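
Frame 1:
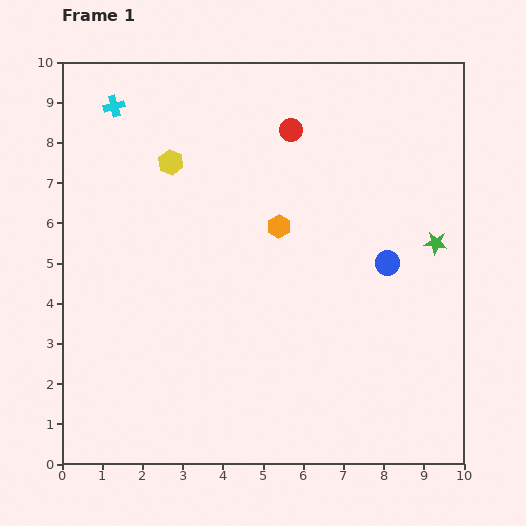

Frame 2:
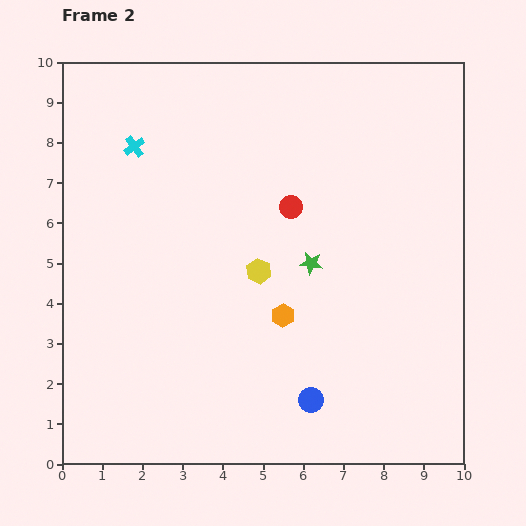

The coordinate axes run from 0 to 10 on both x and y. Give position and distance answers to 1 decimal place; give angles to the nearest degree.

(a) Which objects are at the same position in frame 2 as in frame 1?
none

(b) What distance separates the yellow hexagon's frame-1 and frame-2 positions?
3.5

The yellow hexagon moved from (2.7, 7.5) to (4.9, 4.8), a distance of √(2.2² + 2.7²) ≈ 3.5.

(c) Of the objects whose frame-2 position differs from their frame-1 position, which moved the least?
the cyan cross

(moved 1.1)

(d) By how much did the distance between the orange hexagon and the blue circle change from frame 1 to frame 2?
-0.6

Distance in frame 1: 2.8. Distance in frame 2: 2.2.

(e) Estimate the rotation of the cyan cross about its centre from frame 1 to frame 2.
23° counter-clockwise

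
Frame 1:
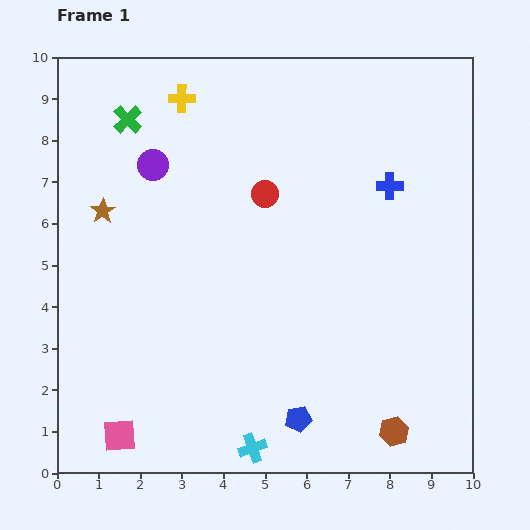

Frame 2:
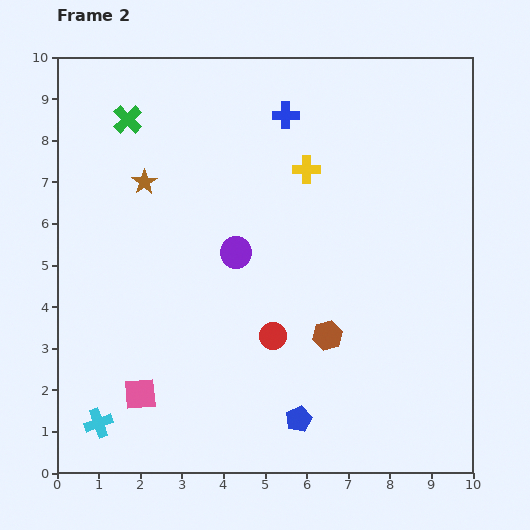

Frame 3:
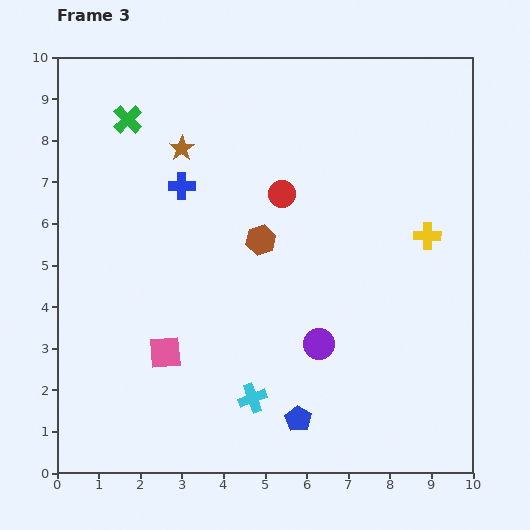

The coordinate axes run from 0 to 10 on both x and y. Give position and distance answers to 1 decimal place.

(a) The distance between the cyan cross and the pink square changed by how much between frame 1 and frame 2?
-2.0

Distance in frame 1: 3.2. Distance in frame 2: 1.2.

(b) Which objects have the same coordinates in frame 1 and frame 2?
the green cross, the blue pentagon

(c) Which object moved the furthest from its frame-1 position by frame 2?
the cyan cross

(moved 3.7; next 3.4)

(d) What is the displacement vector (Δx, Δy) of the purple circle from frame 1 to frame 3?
(4.0, -4.3)

The purple circle was at (2.3, 7.4) in frame 1 and (6.3, 3.1) in frame 3.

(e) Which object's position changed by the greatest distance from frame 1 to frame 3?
the yellow cross

(moved 6.8; next 5.9)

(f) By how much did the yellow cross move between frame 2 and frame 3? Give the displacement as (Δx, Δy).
(2.9, -1.6)

The yellow cross was at (6.0, 7.3) in frame 2 and (8.9, 5.7) in frame 3.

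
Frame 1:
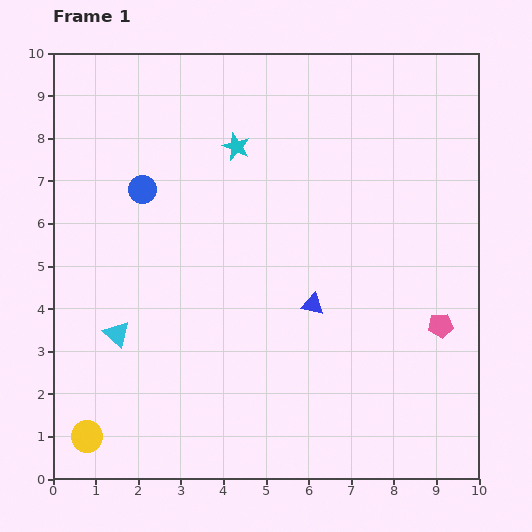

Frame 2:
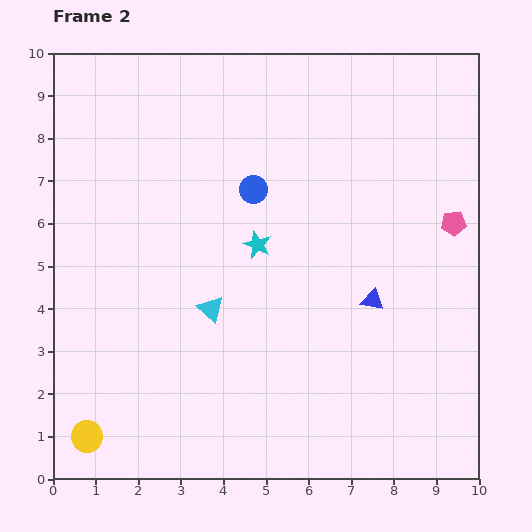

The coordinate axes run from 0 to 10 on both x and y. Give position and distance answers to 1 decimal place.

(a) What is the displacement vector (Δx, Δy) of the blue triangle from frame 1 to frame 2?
(1.4, 0.1)

The blue triangle was at (6.1, 4.1) in frame 1 and (7.5, 4.2) in frame 2.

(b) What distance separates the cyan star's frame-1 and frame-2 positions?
2.4

The cyan star moved from (4.3, 7.8) to (4.8, 5.5), a distance of √(0.5² + 2.3²) ≈ 2.4.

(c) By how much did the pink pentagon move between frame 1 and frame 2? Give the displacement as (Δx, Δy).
(0.3, 2.4)

The pink pentagon was at (9.1, 3.6) in frame 1 and (9.4, 6.0) in frame 2.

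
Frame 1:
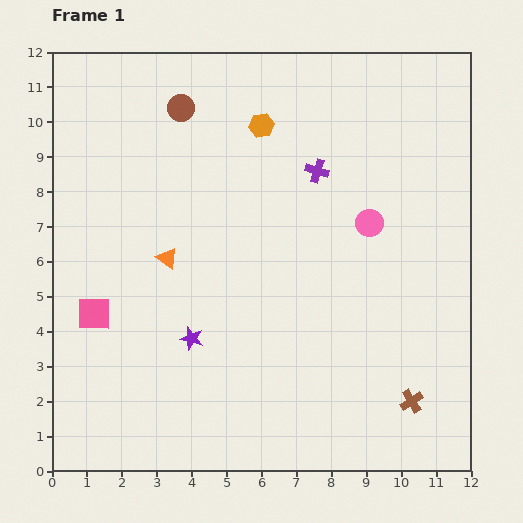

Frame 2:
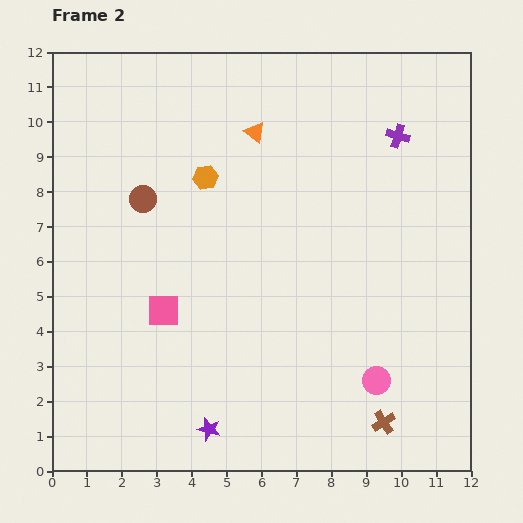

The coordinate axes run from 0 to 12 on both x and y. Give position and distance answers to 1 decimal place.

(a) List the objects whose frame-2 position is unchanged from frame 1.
none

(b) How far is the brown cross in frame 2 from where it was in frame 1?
1.0

The brown cross moved from (10.3, 2.0) to (9.5, 1.4), a distance of √(0.8² + 0.6²) ≈ 1.0.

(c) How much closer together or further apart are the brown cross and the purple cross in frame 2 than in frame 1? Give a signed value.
+1.1

Distance in frame 1: 7.1. Distance in frame 2: 8.2.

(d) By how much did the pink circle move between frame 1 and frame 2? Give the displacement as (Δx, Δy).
(0.2, -4.5)

The pink circle was at (9.1, 7.1) in frame 1 and (9.3, 2.6) in frame 2.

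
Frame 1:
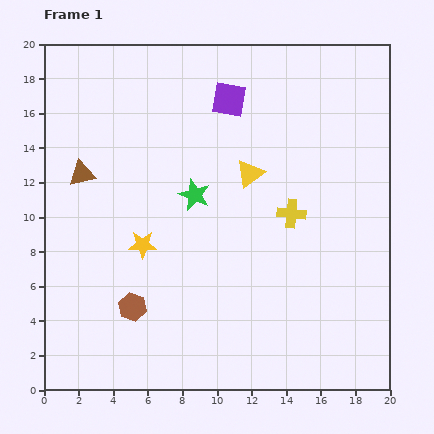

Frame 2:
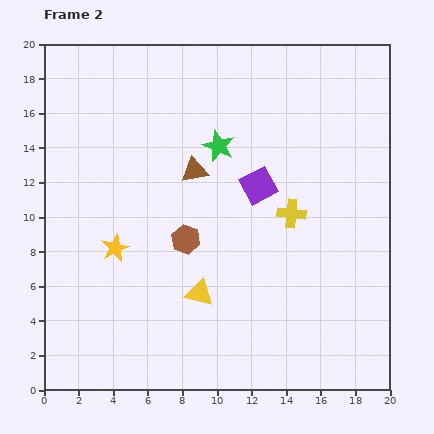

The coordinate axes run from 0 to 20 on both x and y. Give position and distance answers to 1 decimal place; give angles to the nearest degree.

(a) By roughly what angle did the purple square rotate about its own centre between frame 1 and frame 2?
38° counter-clockwise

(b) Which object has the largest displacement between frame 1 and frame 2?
the yellow triangle

(moved 7.5; next 6.5)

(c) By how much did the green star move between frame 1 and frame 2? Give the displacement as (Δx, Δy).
(1.4, 2.8)

The green star was at (8.7, 11.3) in frame 1 and (10.1, 14.1) in frame 2.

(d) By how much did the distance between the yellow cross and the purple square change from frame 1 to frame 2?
-5.0

Distance in frame 1: 7.5. Distance in frame 2: 2.5.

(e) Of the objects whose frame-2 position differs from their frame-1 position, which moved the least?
the yellow star

(moved 1.6)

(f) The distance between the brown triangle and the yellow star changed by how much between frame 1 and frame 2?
+1.0

Distance in frame 1: 5.4. Distance in frame 2: 6.4.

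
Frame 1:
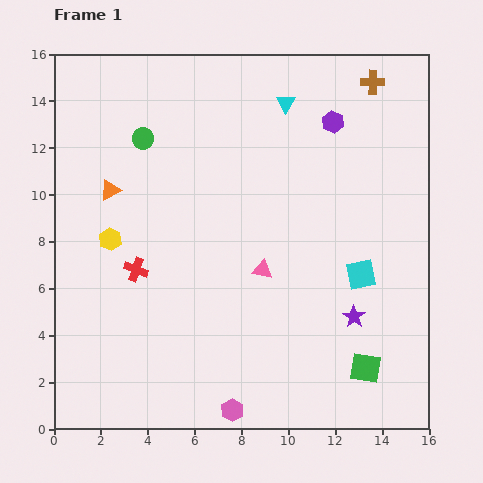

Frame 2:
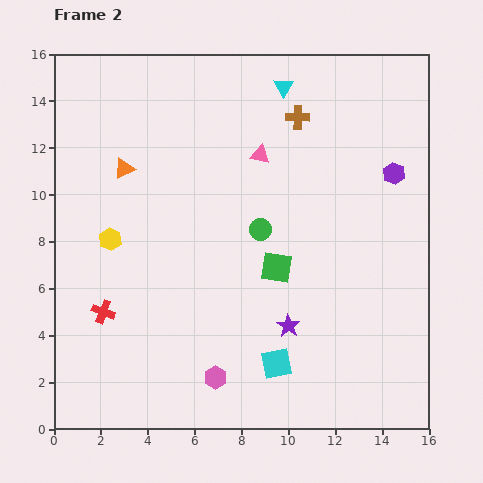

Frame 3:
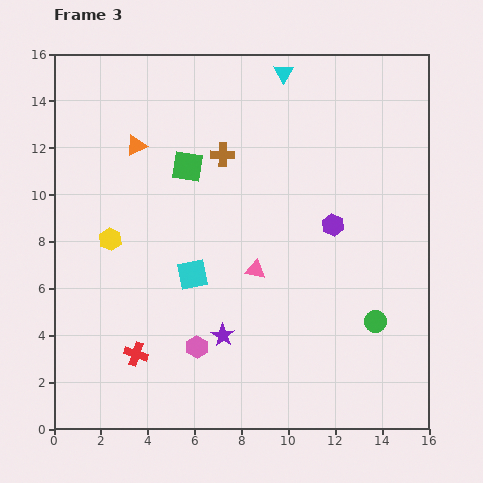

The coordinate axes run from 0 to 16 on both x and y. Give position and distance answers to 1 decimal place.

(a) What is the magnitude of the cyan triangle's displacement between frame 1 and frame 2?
0.7

The cyan triangle moved from (9.9, 13.9) to (9.8, 14.6), a distance of √(0.1² + 0.7²) ≈ 0.7.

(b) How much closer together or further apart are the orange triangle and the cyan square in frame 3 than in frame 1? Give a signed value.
-5.3

Distance in frame 1: 11.3. Distance in frame 3: 6.0.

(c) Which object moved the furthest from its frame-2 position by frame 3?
the green circle

(moved 6.3; next 5.7)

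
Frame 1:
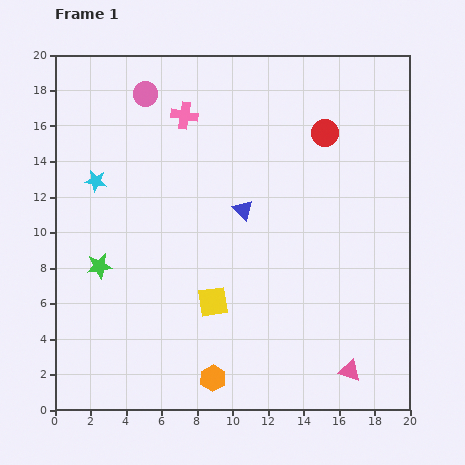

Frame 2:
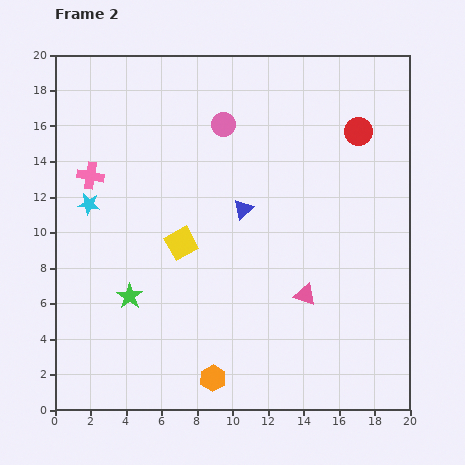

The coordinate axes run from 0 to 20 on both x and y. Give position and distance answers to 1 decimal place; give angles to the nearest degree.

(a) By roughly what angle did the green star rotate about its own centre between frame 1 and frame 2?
28° counter-clockwise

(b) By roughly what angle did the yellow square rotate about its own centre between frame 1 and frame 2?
21° counter-clockwise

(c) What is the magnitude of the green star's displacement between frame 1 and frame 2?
2.4

The green star moved from (2.5, 8.1) to (4.2, 6.4), a distance of √(1.7² + 1.7²) ≈ 2.4.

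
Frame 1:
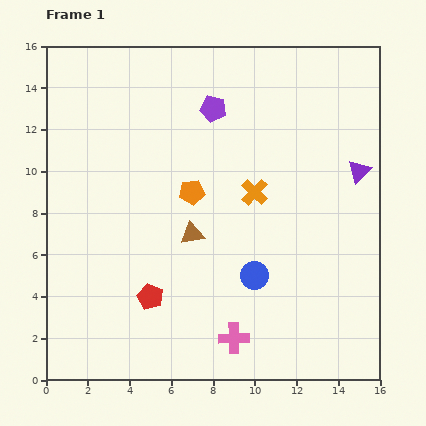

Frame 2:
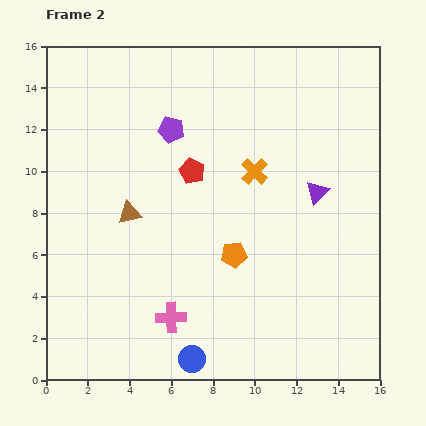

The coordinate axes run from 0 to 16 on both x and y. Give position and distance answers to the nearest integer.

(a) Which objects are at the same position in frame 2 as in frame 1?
none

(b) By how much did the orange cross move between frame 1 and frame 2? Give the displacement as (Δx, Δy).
(0, 1)

The orange cross was at (10, 9) in frame 1 and (10, 10) in frame 2.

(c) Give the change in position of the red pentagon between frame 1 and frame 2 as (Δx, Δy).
(2, 6)

The red pentagon was at (5, 4) in frame 1 and (7, 10) in frame 2.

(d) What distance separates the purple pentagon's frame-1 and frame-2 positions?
2

The purple pentagon moved from (8, 13) to (6, 12), a distance of √(2² + 1²) ≈ 2.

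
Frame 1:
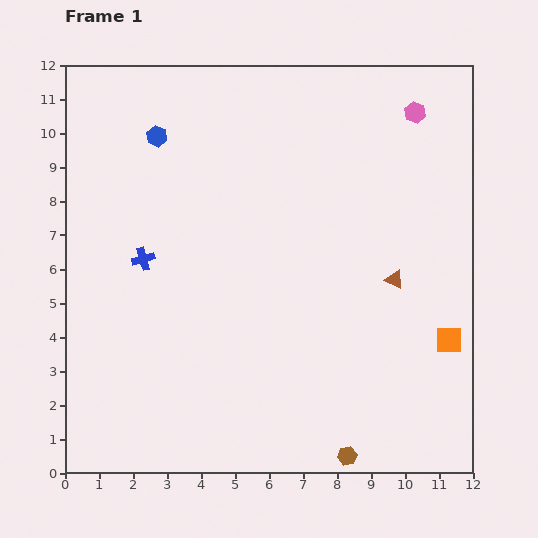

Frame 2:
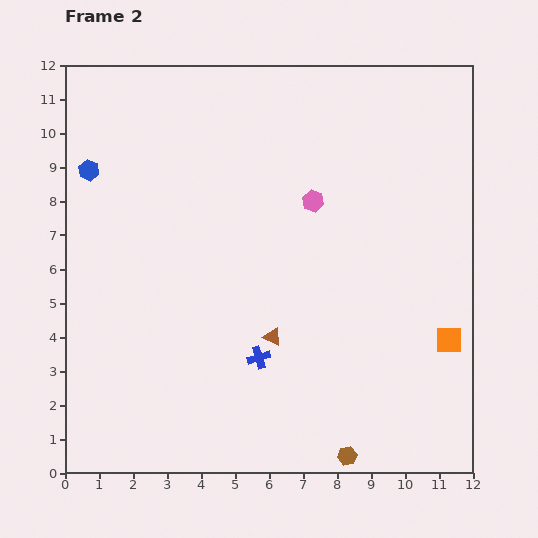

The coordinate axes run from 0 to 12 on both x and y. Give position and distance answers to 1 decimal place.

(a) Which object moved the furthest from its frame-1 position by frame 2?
the blue cross

(moved 4.5; next 4.0)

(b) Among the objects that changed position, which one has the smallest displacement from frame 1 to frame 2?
the blue hexagon

(moved 2.2)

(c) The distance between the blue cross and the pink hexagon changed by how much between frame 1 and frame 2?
-4.2

Distance in frame 1: 9.1. Distance in frame 2: 4.9.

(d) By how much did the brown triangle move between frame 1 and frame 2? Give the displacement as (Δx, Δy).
(-3.6, -1.7)

The brown triangle was at (9.7, 5.7) in frame 1 and (6.1, 4.0) in frame 2.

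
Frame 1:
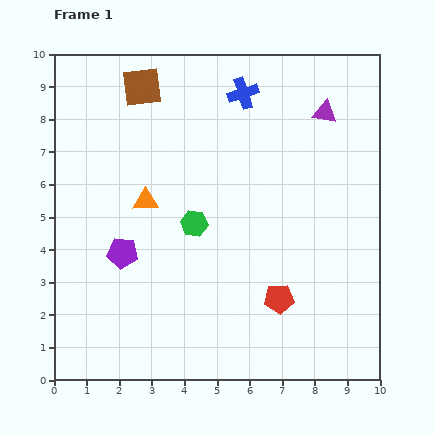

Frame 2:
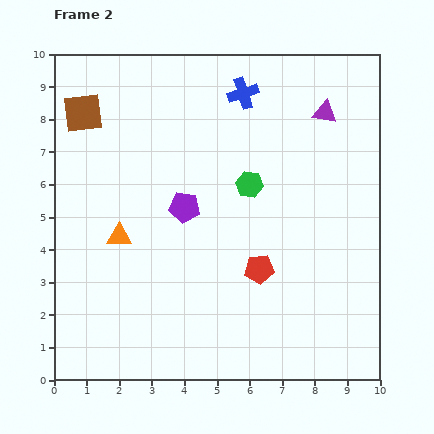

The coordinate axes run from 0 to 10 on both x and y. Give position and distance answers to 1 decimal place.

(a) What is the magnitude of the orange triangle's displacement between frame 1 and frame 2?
1.4

The orange triangle moved from (2.8, 5.5) to (2.0, 4.4), a distance of √(0.8² + 1.1²) ≈ 1.4.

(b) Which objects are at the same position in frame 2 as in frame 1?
the purple triangle, the blue cross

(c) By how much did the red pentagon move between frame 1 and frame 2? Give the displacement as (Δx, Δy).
(-0.6, 0.9)

The red pentagon was at (6.9, 2.5) in frame 1 and (6.3, 3.4) in frame 2.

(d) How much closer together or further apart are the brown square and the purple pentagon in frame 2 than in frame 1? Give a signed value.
-0.9

Distance in frame 1: 5.1. Distance in frame 2: 4.2.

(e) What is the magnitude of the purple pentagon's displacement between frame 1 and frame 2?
2.4

The purple pentagon moved from (2.1, 3.9) to (4.0, 5.3), a distance of √(1.9² + 1.4²) ≈ 2.4.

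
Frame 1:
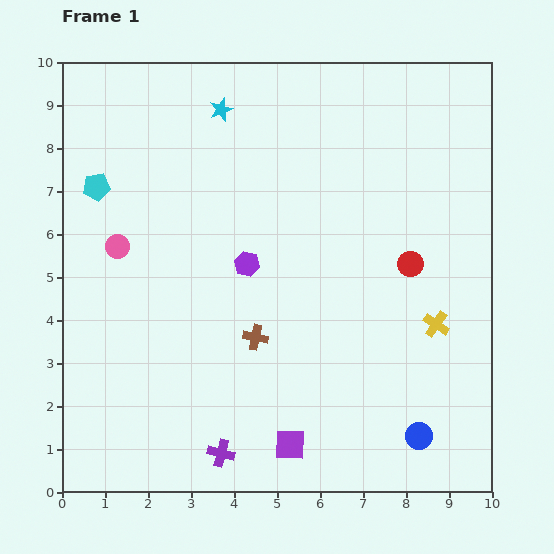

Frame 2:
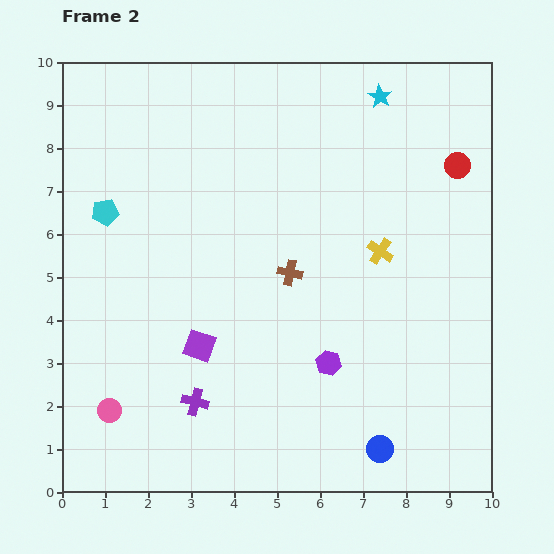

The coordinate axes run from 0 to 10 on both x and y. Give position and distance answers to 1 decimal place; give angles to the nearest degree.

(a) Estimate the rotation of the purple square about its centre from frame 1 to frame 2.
18° clockwise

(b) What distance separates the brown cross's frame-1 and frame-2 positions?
1.7

The brown cross moved from (4.5, 3.6) to (5.3, 5.1), a distance of √(0.8² + 1.5²) ≈ 1.7.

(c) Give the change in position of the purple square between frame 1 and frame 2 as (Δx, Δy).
(-2.1, 2.3)

The purple square was at (5.3, 1.1) in frame 1 and (3.2, 3.4) in frame 2.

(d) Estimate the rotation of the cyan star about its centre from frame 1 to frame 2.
21° counter-clockwise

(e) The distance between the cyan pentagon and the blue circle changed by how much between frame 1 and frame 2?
-1.1

Distance in frame 1: 9.5. Distance in frame 2: 8.4.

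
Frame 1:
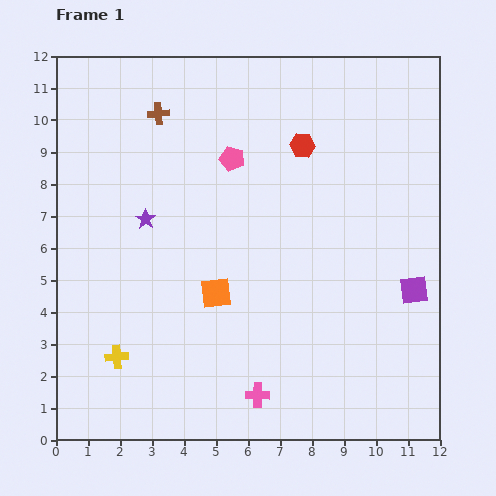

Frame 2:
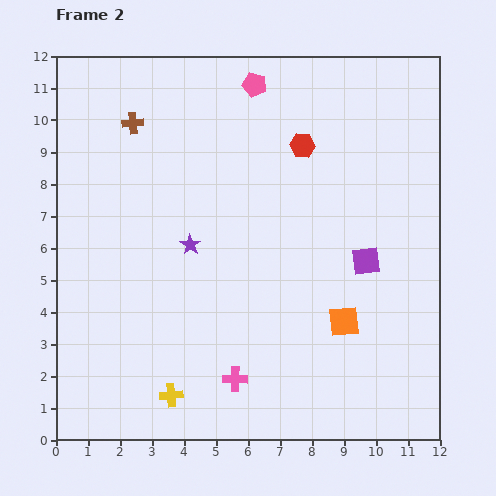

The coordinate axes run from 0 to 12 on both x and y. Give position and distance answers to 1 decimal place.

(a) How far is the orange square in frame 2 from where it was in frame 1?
4.1

The orange square moved from (5.0, 4.6) to (9.0, 3.7), a distance of √(4.0² + 0.9²) ≈ 4.1.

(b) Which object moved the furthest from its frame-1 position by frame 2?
the orange square

(moved 4.1; next 2.4)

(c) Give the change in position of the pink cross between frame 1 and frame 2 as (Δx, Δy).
(-0.7, 0.5)

The pink cross was at (6.3, 1.4) in frame 1 and (5.6, 1.9) in frame 2.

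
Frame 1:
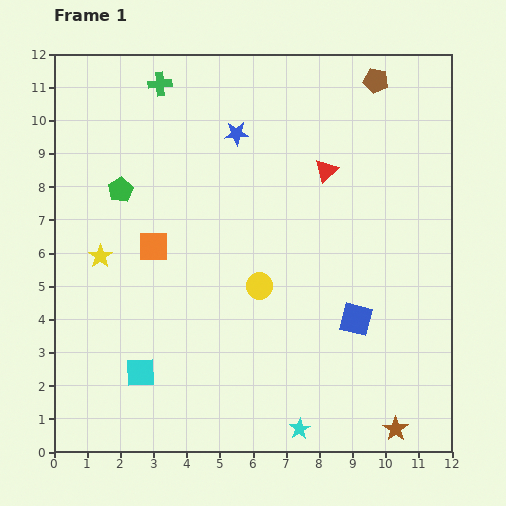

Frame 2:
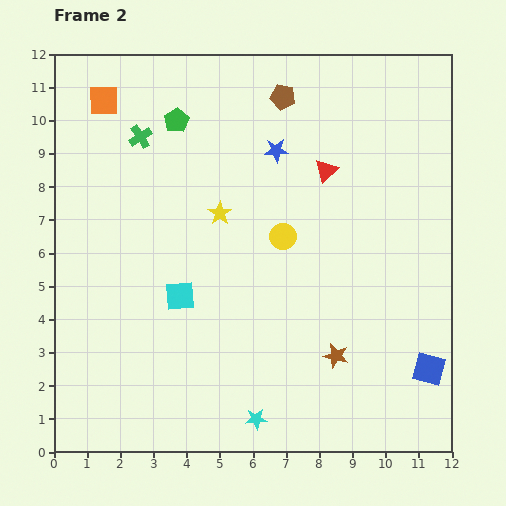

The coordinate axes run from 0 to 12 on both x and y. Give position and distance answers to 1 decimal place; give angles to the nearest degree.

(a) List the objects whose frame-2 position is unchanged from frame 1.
the red triangle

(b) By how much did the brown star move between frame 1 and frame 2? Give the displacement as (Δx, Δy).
(-1.8, 2.2)

The brown star was at (10.3, 0.7) in frame 1 and (8.5, 2.9) in frame 2.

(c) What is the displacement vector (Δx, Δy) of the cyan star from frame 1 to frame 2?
(-1.3, 0.3)

The cyan star was at (7.4, 0.7) in frame 1 and (6.1, 1.0) in frame 2.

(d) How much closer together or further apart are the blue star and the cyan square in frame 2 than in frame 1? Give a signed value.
-2.5

Distance in frame 1: 7.8. Distance in frame 2: 5.3.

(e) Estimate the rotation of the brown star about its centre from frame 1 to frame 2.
21° counter-clockwise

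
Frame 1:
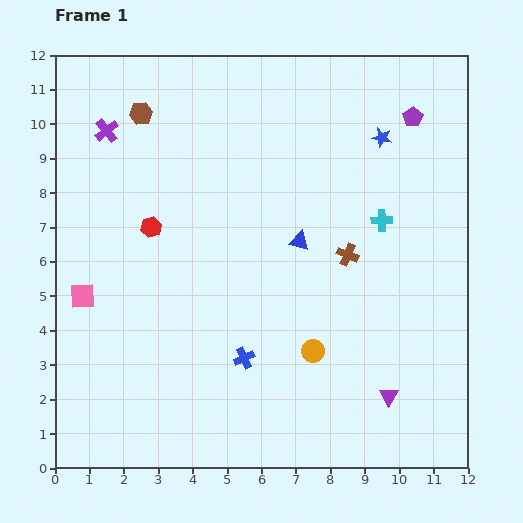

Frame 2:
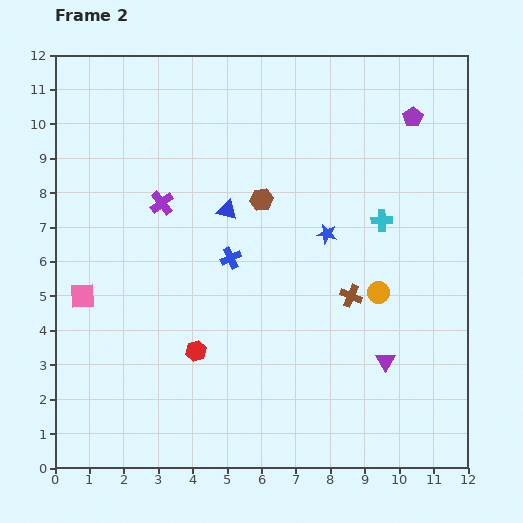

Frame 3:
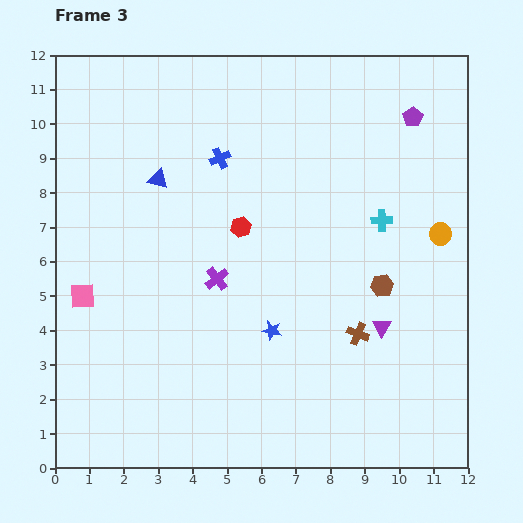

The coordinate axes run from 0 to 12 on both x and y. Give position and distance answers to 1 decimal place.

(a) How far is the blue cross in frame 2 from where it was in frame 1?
2.9

The blue cross moved from (5.5, 3.2) to (5.1, 6.1), a distance of √(0.4² + 2.9²) ≈ 2.9.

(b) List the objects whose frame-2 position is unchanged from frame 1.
the cyan cross, the pink square, the purple pentagon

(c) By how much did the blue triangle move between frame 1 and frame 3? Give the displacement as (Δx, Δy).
(-4.1, 1.8)

The blue triangle was at (7.1, 6.6) in frame 1 and (3.0, 8.4) in frame 3.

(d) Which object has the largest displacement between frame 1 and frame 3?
the brown hexagon

(moved 8.6; next 6.4)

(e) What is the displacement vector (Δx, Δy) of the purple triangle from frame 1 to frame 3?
(-0.2, 2.0)

The purple triangle was at (9.7, 2.1) in frame 1 and (9.5, 4.1) in frame 3.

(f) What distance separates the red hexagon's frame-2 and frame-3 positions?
3.8

The red hexagon moved from (4.1, 3.4) to (5.4, 7.0), a distance of √(1.3² + 3.6²) ≈ 3.8.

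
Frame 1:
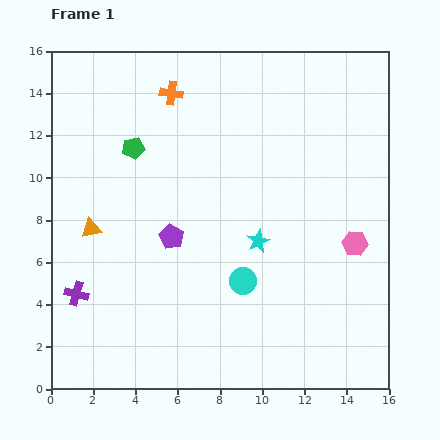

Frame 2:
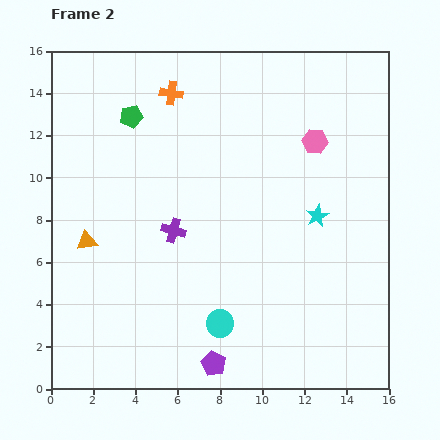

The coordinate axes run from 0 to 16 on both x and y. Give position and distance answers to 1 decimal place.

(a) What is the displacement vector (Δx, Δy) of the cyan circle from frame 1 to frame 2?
(-1.1, -2.0)

The cyan circle was at (9.1, 5.1) in frame 1 and (8.0, 3.1) in frame 2.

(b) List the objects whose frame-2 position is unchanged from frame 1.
the orange cross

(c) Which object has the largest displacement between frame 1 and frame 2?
the purple pentagon

(moved 6.3; next 5.5)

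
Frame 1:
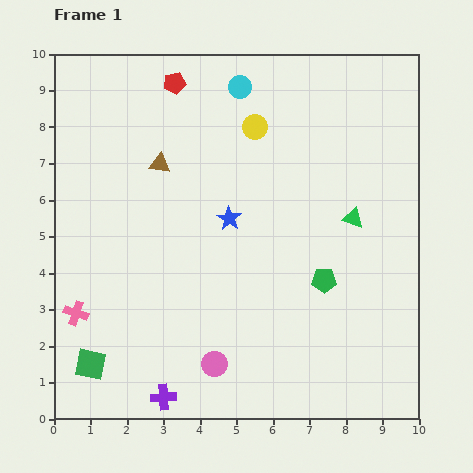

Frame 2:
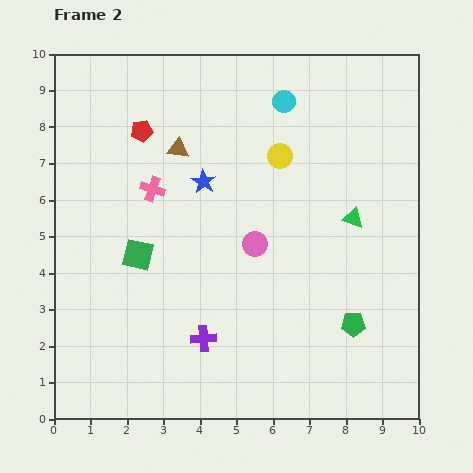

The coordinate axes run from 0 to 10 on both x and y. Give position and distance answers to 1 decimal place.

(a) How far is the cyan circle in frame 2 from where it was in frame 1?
1.3

The cyan circle moved from (5.1, 9.1) to (6.3, 8.7), a distance of √(1.2² + 0.4²) ≈ 1.3.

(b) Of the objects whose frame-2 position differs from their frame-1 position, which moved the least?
the brown triangle

(moved 0.6)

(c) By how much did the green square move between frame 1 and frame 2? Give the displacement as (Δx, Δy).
(1.3, 3.0)

The green square was at (1.0, 1.5) in frame 1 and (2.3, 4.5) in frame 2.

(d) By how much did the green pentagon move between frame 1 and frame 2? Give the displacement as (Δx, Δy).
(0.8, -1.2)

The green pentagon was at (7.4, 3.8) in frame 1 and (8.2, 2.6) in frame 2.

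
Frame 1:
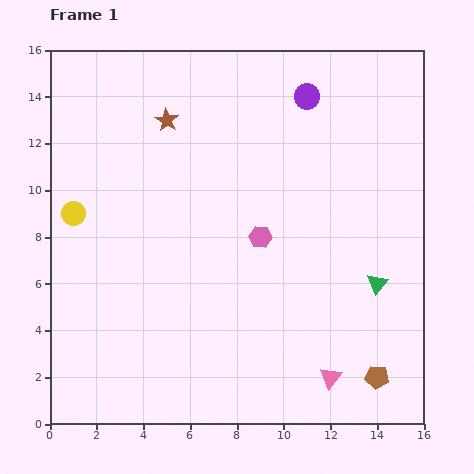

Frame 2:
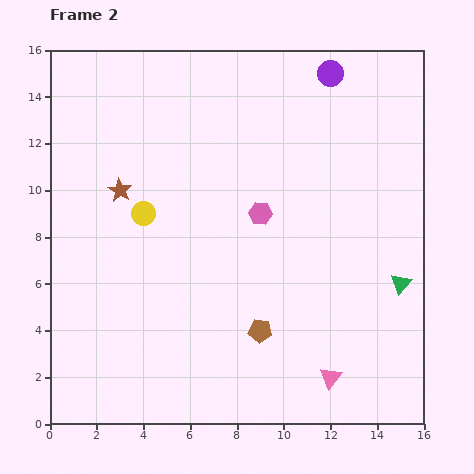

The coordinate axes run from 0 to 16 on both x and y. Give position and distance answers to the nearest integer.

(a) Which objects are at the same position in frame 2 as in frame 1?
the pink triangle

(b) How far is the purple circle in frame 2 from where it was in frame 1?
1

The purple circle moved from (11, 14) to (12, 15), a distance of √(1² + 1²) ≈ 1.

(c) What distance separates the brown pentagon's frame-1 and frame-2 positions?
5

The brown pentagon moved from (14, 2) to (9, 4), a distance of √(5² + 2²) ≈ 5.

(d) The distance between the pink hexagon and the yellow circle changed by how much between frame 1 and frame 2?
-3

Distance in frame 1: 8. Distance in frame 2: 5.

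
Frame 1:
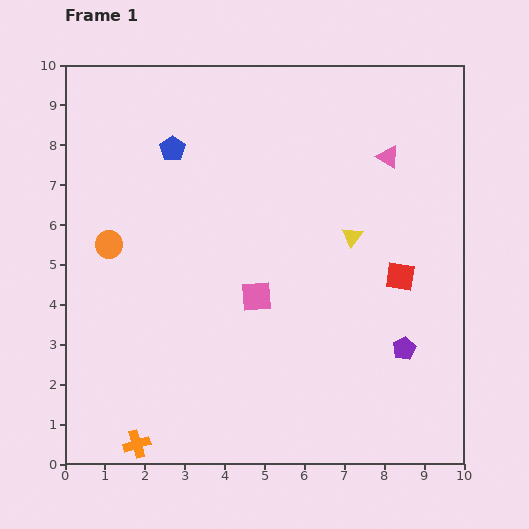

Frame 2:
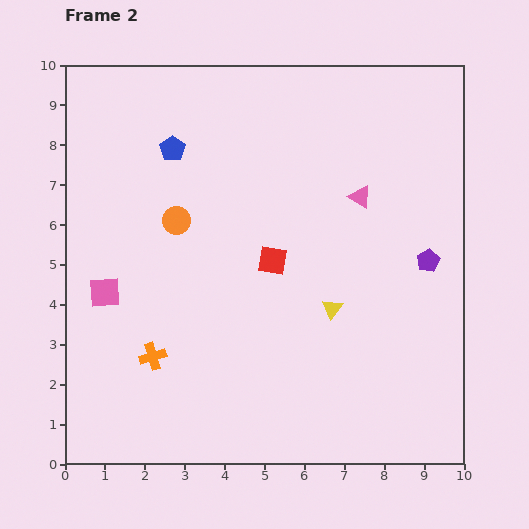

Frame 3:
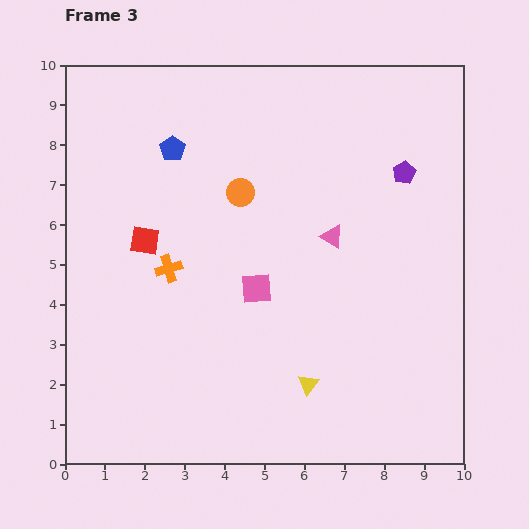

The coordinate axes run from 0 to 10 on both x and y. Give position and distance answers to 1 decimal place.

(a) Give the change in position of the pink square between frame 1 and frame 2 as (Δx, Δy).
(-3.8, 0.1)

The pink square was at (4.8, 4.2) in frame 1 and (1.0, 4.3) in frame 2.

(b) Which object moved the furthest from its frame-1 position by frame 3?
the red square

(moved 6.5; next 4.5)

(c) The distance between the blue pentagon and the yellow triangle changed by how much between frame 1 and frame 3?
+1.8

Distance in frame 1: 5.0. Distance in frame 3: 6.8.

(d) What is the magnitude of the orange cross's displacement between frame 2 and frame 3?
2.2

The orange cross moved from (2.2, 2.7) to (2.6, 4.9), a distance of √(0.4² + 2.2²) ≈ 2.2.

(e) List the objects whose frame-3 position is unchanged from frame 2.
the blue pentagon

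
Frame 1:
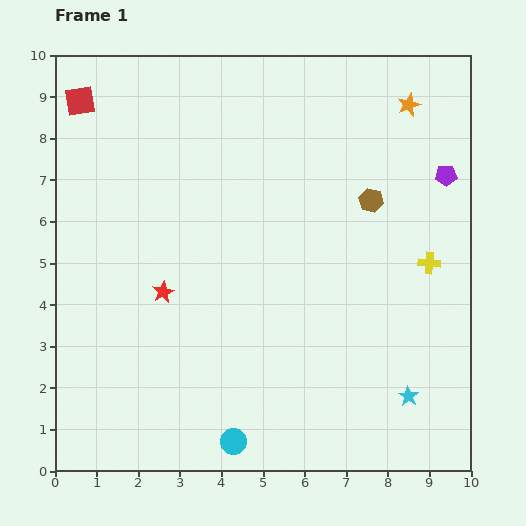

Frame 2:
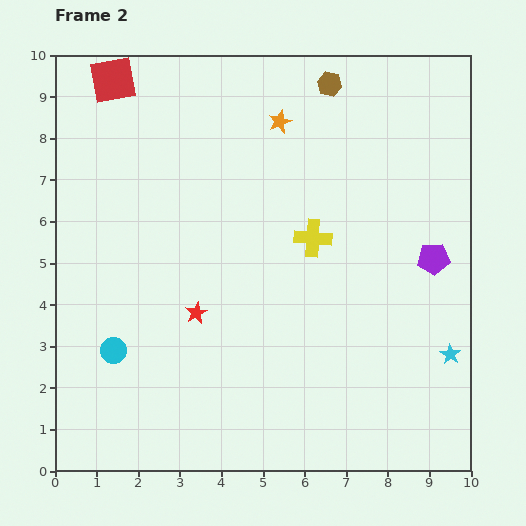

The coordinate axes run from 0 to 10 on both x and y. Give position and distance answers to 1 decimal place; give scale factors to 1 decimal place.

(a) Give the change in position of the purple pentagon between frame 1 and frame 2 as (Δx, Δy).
(-0.3, -2.0)

The purple pentagon was at (9.4, 7.1) in frame 1 and (9.1, 5.1) in frame 2.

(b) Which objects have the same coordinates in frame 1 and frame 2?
none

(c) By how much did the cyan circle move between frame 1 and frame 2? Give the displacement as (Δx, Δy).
(-2.9, 2.2)

The cyan circle was at (4.3, 0.7) in frame 1 and (1.4, 2.9) in frame 2.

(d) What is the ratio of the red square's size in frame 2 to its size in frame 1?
1.5×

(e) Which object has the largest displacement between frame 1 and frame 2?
the cyan circle

(moved 3.6; next 3.1)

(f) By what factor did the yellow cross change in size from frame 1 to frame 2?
1.7×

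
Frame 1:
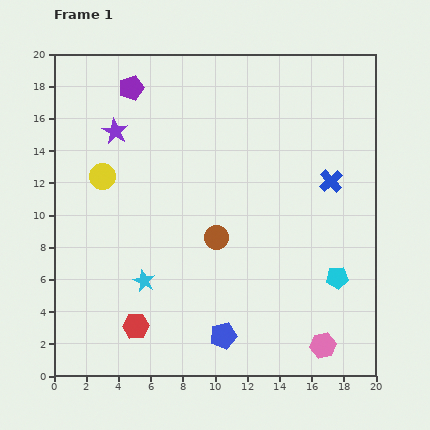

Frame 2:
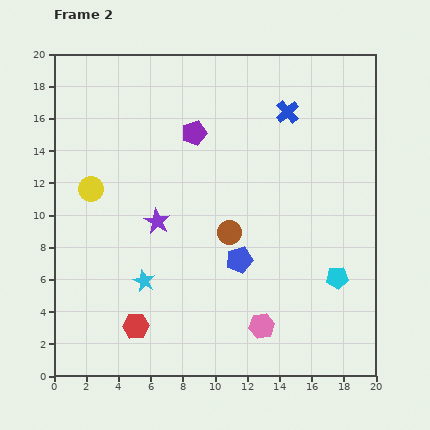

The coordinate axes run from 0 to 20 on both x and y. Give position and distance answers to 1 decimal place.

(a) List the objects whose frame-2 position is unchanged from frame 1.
the cyan pentagon, the cyan star, the red hexagon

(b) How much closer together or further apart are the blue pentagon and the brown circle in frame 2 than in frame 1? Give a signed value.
-4.3

Distance in frame 1: 6.1. Distance in frame 2: 1.8.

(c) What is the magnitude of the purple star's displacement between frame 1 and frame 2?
6.2

The purple star moved from (3.8, 15.2) to (6.4, 9.6), a distance of √(2.6² + 5.6²) ≈ 6.2.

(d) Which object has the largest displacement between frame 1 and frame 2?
the purple star

(moved 6.2; next 5.1)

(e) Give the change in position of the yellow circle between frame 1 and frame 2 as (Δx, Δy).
(-0.7, -0.8)

The yellow circle was at (3.0, 12.4) in frame 1 and (2.3, 11.6) in frame 2.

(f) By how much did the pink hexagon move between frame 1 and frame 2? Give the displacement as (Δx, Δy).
(-3.8, 1.2)

The pink hexagon was at (16.7, 1.9) in frame 1 and (12.9, 3.1) in frame 2.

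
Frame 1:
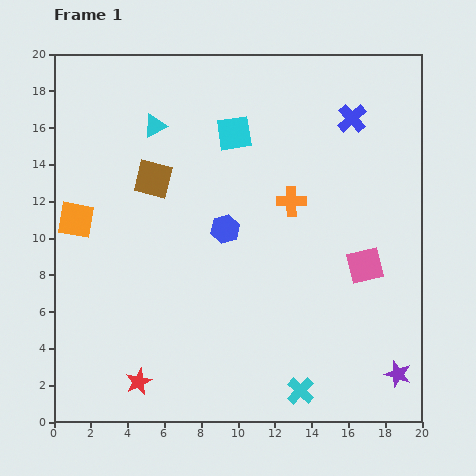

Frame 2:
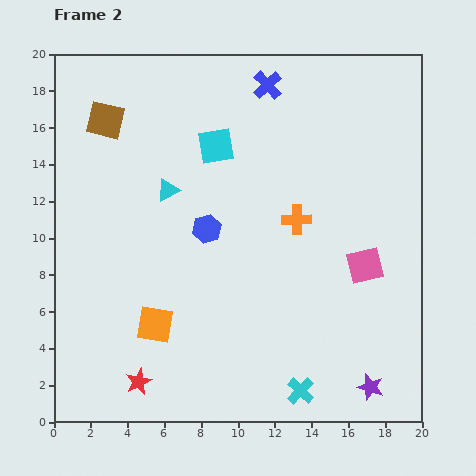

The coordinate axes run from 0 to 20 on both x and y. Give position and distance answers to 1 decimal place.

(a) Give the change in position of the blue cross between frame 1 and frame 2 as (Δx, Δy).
(-4.6, 1.8)

The blue cross was at (16.2, 16.5) in frame 1 and (11.6, 18.3) in frame 2.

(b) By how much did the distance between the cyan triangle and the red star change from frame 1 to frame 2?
-3.4

Distance in frame 1: 13.9. Distance in frame 2: 10.5.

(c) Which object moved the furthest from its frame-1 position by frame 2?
the orange square

(moved 7.1; next 4.9)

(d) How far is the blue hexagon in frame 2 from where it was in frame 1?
1.0

The blue hexagon moved from (9.3, 10.5) to (8.3, 10.5), a distance of √(1.0² + 0.0²) ≈ 1.0.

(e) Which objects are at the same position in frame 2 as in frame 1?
the cyan cross, the pink square, the red star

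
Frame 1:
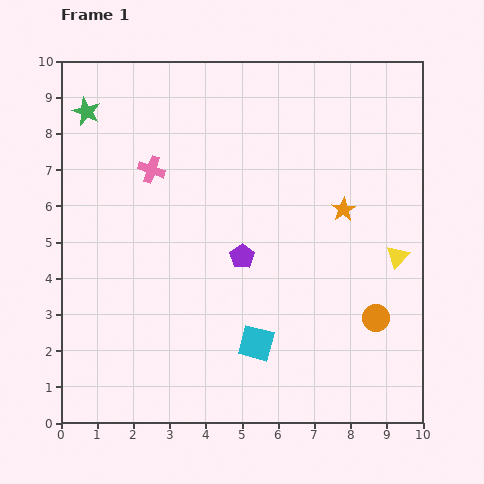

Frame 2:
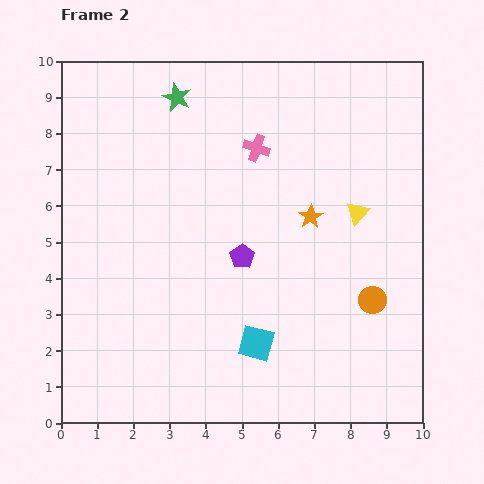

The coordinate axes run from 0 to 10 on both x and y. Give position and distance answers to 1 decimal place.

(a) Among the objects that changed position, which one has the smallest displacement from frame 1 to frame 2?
the orange circle

(moved 0.5)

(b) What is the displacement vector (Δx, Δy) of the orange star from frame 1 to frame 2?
(-0.9, -0.2)

The orange star was at (7.8, 5.9) in frame 1 and (6.9, 5.7) in frame 2.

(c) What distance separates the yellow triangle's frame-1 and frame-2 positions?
1.6

The yellow triangle moved from (9.3, 4.6) to (8.2, 5.8), a distance of √(1.1² + 1.2²) ≈ 1.6.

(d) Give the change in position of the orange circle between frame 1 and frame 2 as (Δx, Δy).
(-0.1, 0.5)

The orange circle was at (8.7, 2.9) in frame 1 and (8.6, 3.4) in frame 2.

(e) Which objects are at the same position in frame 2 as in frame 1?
the cyan square, the purple pentagon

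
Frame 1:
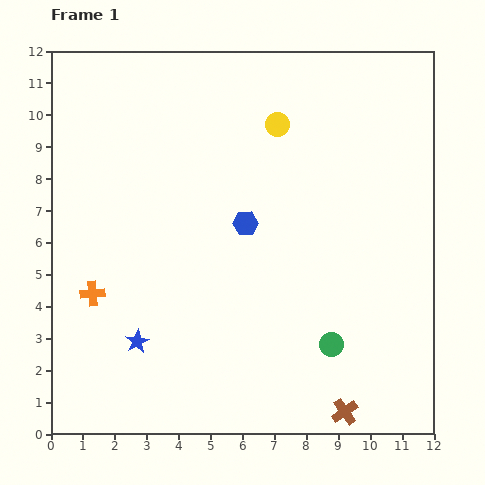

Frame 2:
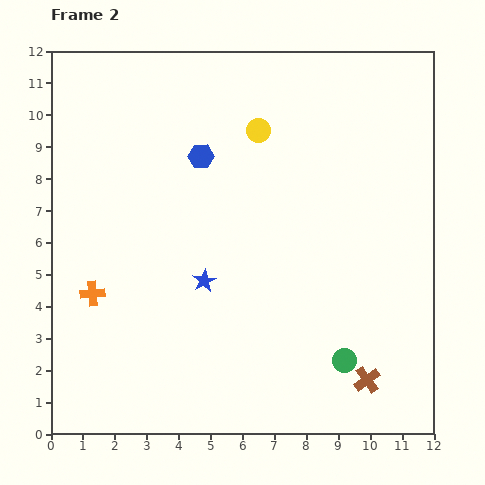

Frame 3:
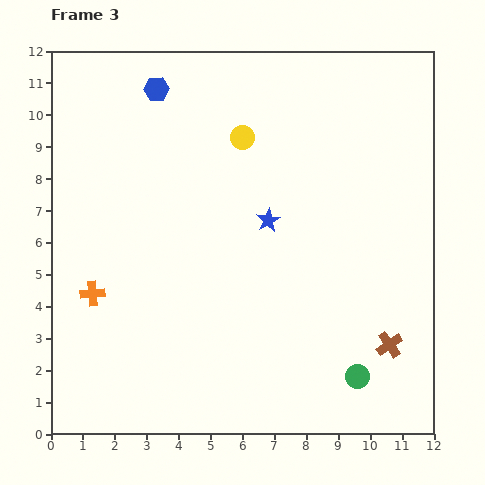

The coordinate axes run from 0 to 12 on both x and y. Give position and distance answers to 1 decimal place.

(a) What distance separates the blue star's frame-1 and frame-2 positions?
2.8

The blue star moved from (2.7, 2.9) to (4.8, 4.8), a distance of √(2.1² + 1.9²) ≈ 2.8.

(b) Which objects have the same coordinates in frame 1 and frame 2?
the orange cross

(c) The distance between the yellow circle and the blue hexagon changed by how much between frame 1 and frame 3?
-0.2

Distance in frame 1: 3.3. Distance in frame 3: 3.1.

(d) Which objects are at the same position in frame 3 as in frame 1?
the orange cross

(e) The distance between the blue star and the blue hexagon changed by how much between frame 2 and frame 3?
+1.5

Distance in frame 2: 3.9. Distance in frame 3: 5.4.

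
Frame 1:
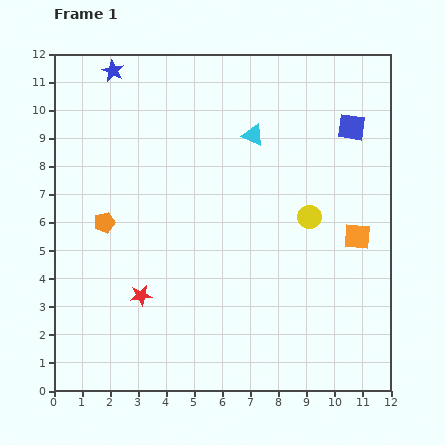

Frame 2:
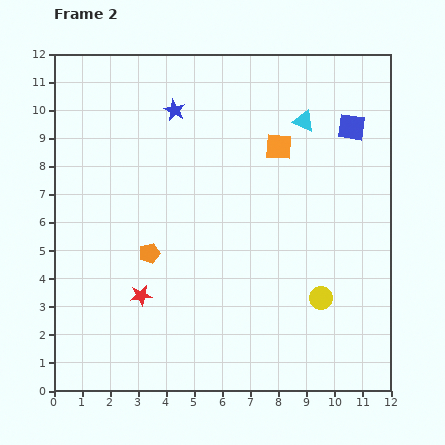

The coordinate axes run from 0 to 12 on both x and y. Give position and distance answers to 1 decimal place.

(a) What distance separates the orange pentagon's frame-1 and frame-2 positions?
1.9

The orange pentagon moved from (1.8, 6.0) to (3.4, 4.9), a distance of √(1.6² + 1.1²) ≈ 1.9.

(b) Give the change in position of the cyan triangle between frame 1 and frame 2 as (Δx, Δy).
(1.8, 0.5)

The cyan triangle was at (7.1, 9.1) in frame 1 and (8.9, 9.6) in frame 2.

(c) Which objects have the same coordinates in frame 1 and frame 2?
the blue square, the red star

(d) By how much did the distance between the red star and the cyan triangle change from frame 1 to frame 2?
+1.5

Distance in frame 1: 7.0. Distance in frame 2: 8.5.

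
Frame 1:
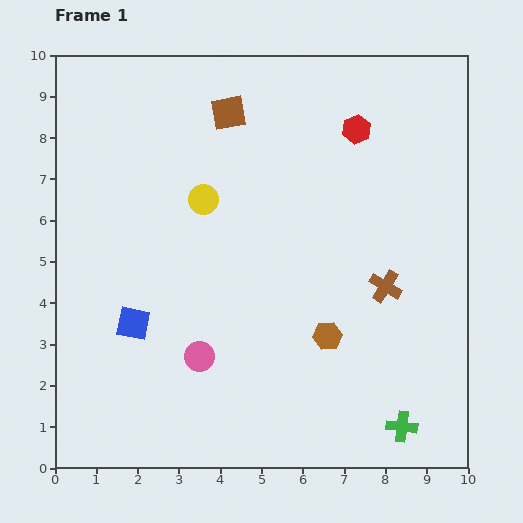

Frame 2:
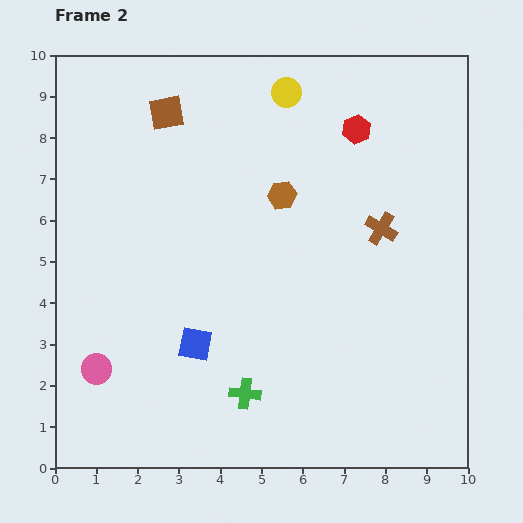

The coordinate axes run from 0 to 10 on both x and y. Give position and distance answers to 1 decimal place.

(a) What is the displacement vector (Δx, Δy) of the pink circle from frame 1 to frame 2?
(-2.5, -0.3)

The pink circle was at (3.5, 2.7) in frame 1 and (1.0, 2.4) in frame 2.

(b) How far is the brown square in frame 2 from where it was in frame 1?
1.5

The brown square moved from (4.2, 8.6) to (2.7, 8.6), a distance of √(1.5² + 0.0²) ≈ 1.5.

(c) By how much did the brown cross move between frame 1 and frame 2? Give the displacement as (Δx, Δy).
(-0.1, 1.4)

The brown cross was at (8.0, 4.4) in frame 1 and (7.9, 5.8) in frame 2.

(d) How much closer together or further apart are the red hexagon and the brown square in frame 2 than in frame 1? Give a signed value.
+1.5

Distance in frame 1: 3.1. Distance in frame 2: 4.6.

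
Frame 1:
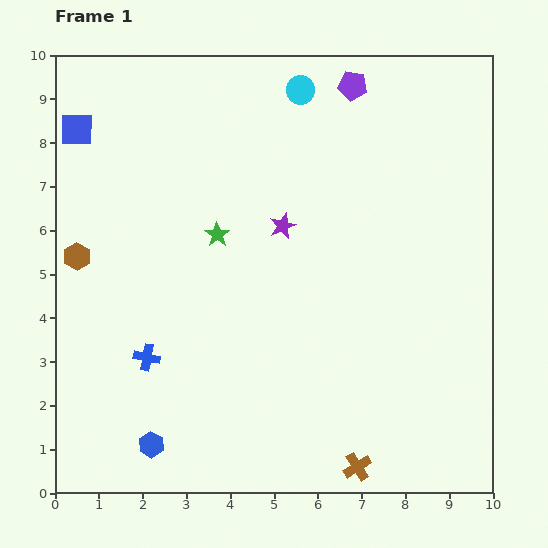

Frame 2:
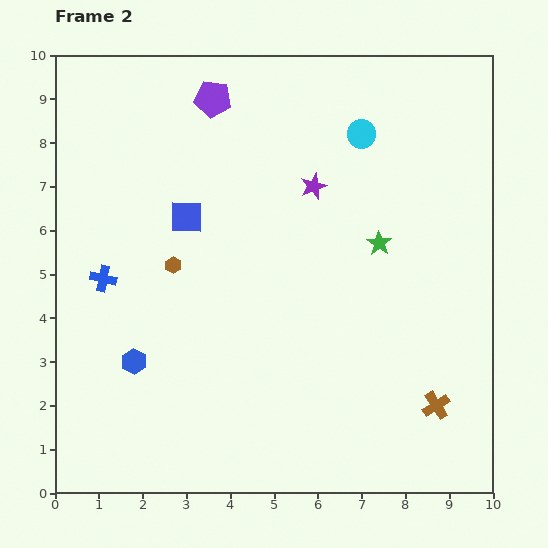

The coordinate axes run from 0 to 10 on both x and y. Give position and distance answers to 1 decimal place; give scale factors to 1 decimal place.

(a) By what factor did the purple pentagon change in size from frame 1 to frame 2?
1.3×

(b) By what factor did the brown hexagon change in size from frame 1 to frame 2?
0.6×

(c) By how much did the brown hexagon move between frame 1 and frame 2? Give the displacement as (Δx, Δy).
(2.2, -0.2)

The brown hexagon was at (0.5, 5.4) in frame 1 and (2.7, 5.2) in frame 2.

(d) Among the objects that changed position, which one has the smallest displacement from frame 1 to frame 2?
the purple star

(moved 1.1)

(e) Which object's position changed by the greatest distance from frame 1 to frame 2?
the green star

(moved 3.7; next 3.2)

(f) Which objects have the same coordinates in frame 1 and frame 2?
none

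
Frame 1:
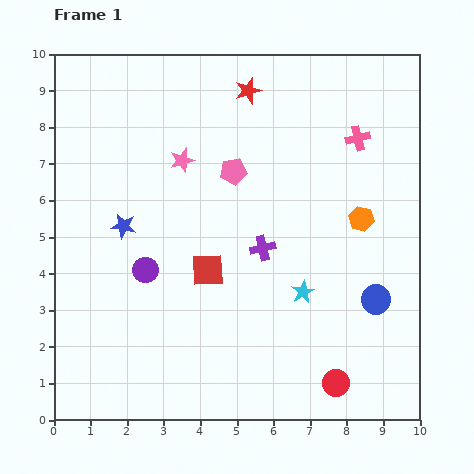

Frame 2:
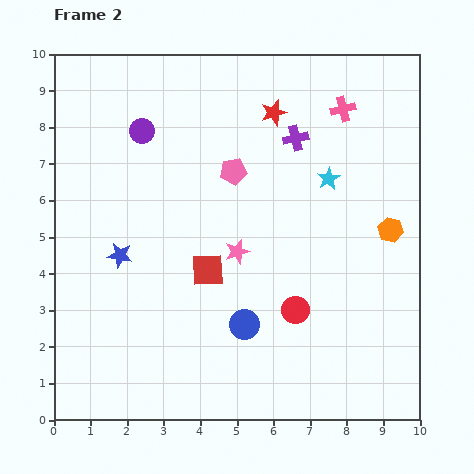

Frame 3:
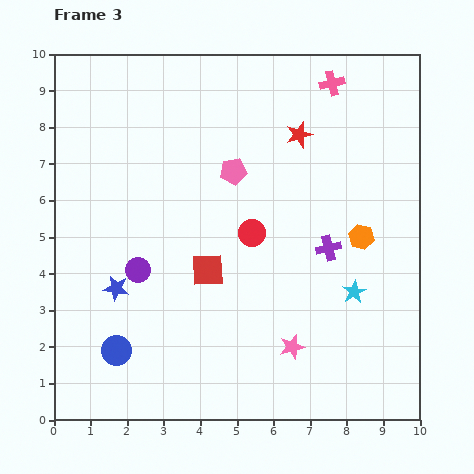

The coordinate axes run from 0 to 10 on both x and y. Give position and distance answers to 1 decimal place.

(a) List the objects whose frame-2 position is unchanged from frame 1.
the red square, the pink pentagon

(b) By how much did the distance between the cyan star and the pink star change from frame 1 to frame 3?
-2.6

Distance in frame 1: 4.9. Distance in frame 3: 2.3.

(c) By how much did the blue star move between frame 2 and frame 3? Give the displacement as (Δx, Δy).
(-0.1, -0.9)

The blue star was at (1.8, 4.5) in frame 2 and (1.7, 3.6) in frame 3.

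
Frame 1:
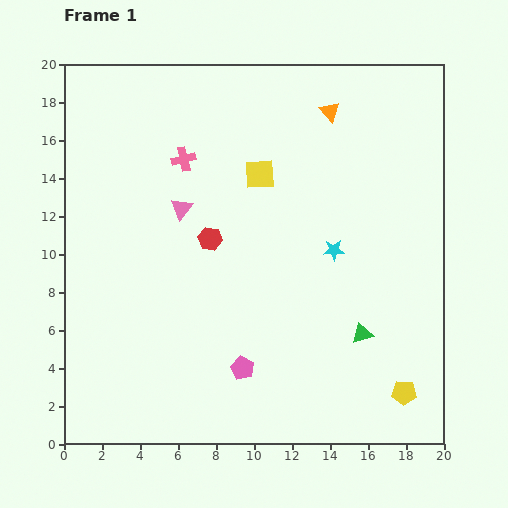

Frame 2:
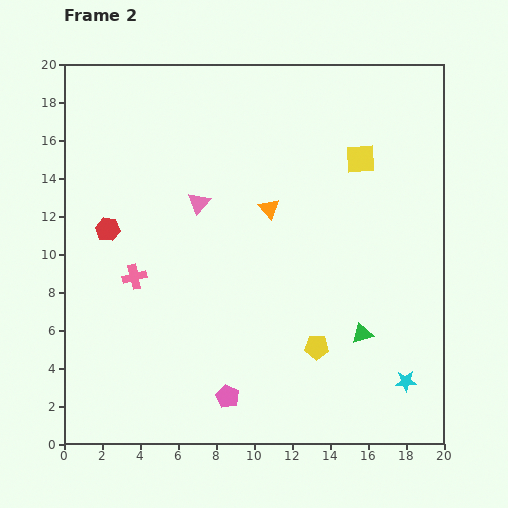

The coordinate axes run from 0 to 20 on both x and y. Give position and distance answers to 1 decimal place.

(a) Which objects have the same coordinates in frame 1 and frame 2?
the green triangle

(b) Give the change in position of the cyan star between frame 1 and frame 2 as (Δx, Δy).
(3.8, -6.9)

The cyan star was at (14.2, 10.2) in frame 1 and (18.0, 3.3) in frame 2.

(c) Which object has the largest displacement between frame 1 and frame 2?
the cyan star

(moved 7.9; next 6.7)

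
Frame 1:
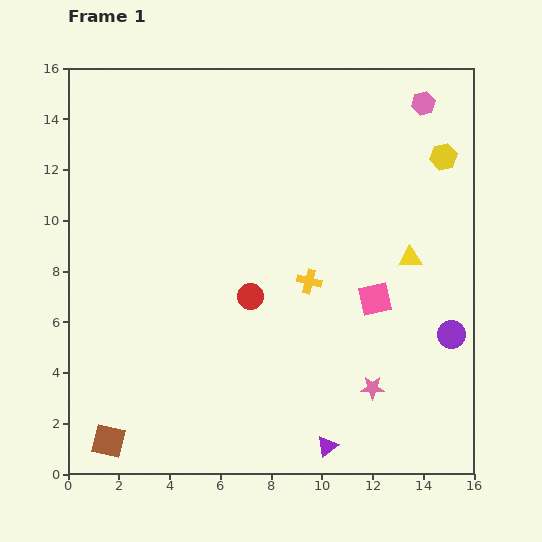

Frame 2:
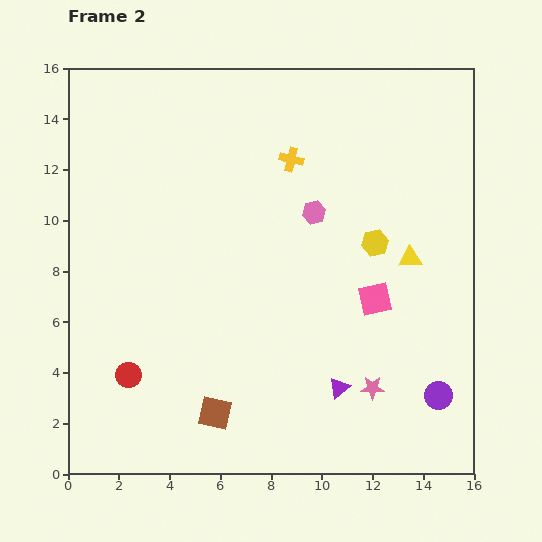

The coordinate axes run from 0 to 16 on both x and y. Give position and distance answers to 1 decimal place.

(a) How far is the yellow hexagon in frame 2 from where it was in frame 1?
4.3

The yellow hexagon moved from (14.8, 12.5) to (12.1, 9.1), a distance of √(2.7² + 3.4²) ≈ 4.3.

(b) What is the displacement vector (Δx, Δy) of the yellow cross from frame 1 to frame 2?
(-0.7, 4.8)

The yellow cross was at (9.5, 7.6) in frame 1 and (8.8, 12.4) in frame 2.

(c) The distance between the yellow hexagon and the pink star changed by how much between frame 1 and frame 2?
-3.8

Distance in frame 1: 9.5. Distance in frame 2: 5.7.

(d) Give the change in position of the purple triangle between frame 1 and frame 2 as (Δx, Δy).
(0.5, 2.3)

The purple triangle was at (10.2, 1.1) in frame 1 and (10.7, 3.4) in frame 2.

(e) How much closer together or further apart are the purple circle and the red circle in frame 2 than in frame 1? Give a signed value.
+4.2

Distance in frame 1: 8.0. Distance in frame 2: 12.2.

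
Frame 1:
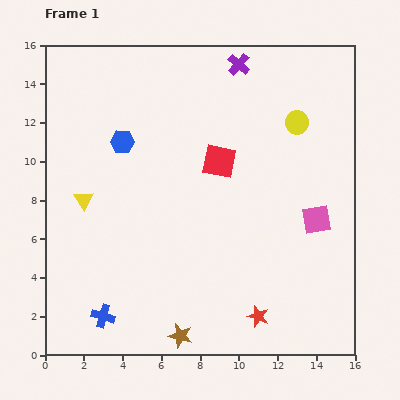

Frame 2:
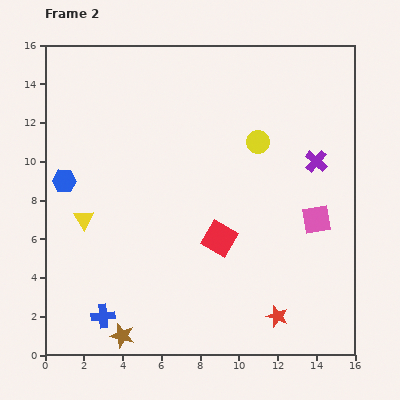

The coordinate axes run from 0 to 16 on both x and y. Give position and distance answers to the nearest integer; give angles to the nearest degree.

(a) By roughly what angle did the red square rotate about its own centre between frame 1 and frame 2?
19° clockwise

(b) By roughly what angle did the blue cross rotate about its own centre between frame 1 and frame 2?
21° counter-clockwise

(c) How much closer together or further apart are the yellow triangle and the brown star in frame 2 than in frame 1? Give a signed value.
-3

Distance in frame 1: 9. Distance in frame 2: 6.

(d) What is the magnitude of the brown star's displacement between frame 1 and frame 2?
3

The brown star moved from (7, 1) to (4, 1), a distance of √(3² + 0²) ≈ 3.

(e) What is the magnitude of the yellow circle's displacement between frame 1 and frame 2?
2

The yellow circle moved from (13, 12) to (11, 11), a distance of √(2² + 1²) ≈ 2.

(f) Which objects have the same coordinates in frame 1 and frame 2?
the blue cross, the pink square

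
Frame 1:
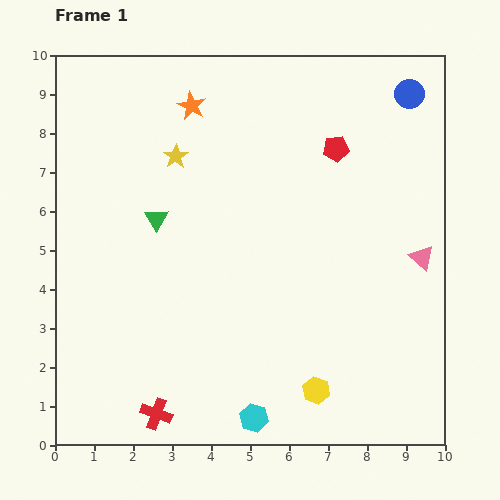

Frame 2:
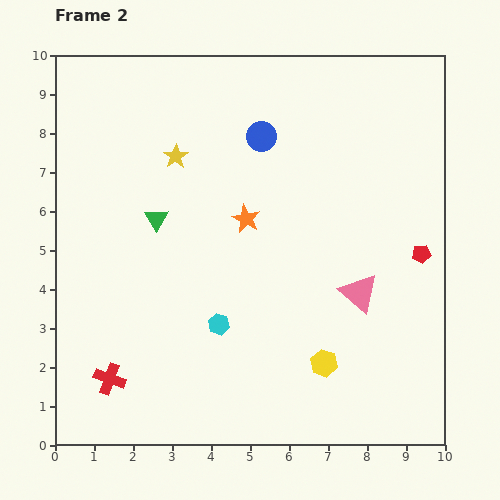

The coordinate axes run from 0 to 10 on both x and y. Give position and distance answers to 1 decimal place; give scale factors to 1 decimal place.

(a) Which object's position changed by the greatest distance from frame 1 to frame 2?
the blue circle

(moved 4.0; next 3.5)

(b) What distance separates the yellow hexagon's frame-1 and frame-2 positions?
0.7

The yellow hexagon moved from (6.7, 1.4) to (6.9, 2.1), a distance of √(0.2² + 0.7²) ≈ 0.7.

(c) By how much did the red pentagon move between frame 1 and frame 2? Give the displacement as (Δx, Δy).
(2.2, -2.7)

The red pentagon was at (7.2, 7.6) in frame 1 and (9.4, 4.9) in frame 2.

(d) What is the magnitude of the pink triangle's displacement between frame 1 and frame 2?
1.8

The pink triangle moved from (9.4, 4.8) to (7.8, 3.9), a distance of √(1.6² + 0.9²) ≈ 1.8.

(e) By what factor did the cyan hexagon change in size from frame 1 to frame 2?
0.7×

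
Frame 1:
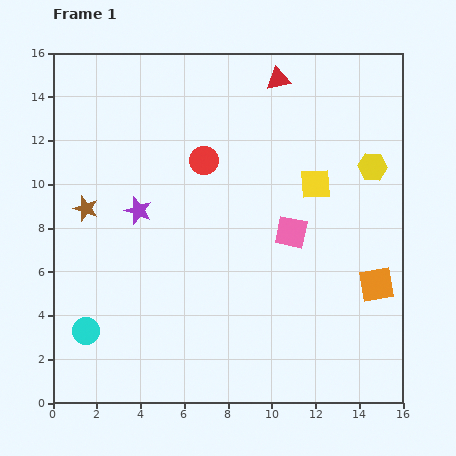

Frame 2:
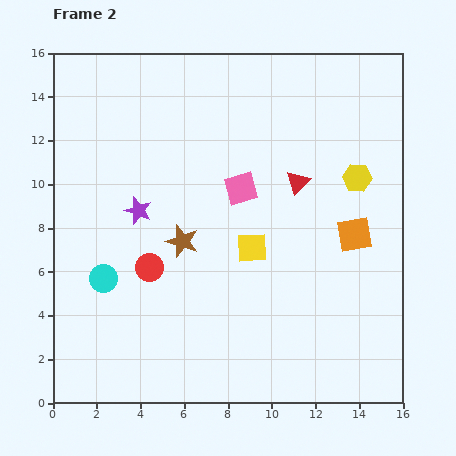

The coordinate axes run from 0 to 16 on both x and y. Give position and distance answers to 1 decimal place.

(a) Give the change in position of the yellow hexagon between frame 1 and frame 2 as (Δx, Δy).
(-0.7, -0.5)

The yellow hexagon was at (14.6, 10.8) in frame 1 and (13.9, 10.3) in frame 2.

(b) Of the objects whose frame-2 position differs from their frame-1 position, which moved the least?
the yellow hexagon

(moved 0.9)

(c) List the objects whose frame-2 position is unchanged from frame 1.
the purple star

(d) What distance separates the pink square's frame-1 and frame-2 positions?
3.0

The pink square moved from (10.9, 7.8) to (8.6, 9.8), a distance of √(2.3² + 2.0²) ≈ 3.0.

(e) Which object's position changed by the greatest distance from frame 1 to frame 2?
the red circle

(moved 5.5; next 4.8)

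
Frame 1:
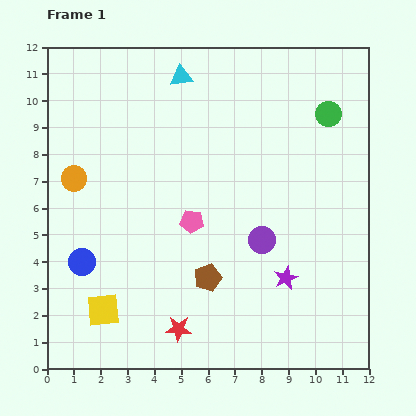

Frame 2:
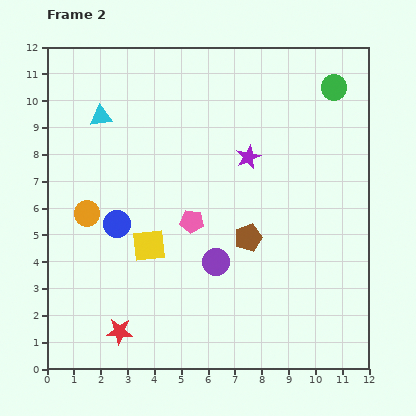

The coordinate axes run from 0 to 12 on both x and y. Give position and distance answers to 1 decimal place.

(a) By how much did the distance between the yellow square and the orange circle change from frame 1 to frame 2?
-2.4

Distance in frame 1: 5.0. Distance in frame 2: 2.6.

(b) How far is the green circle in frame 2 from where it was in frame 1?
1.0

The green circle moved from (10.5, 9.5) to (10.7, 10.5), a distance of √(0.2² + 1.0²) ≈ 1.0.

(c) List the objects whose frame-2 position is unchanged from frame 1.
the pink pentagon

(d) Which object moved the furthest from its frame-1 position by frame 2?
the purple star

(moved 4.7; next 3.4)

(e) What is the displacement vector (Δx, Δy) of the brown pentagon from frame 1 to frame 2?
(1.5, 1.5)

The brown pentagon was at (6.0, 3.4) in frame 1 and (7.5, 4.9) in frame 2.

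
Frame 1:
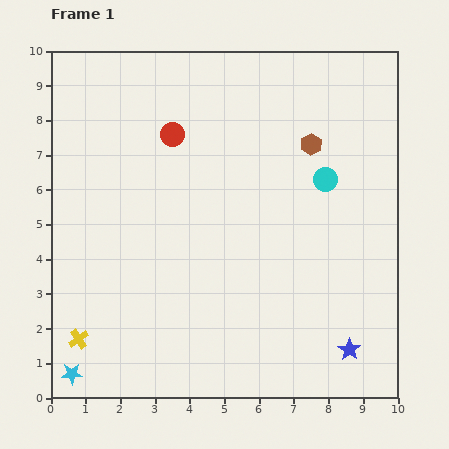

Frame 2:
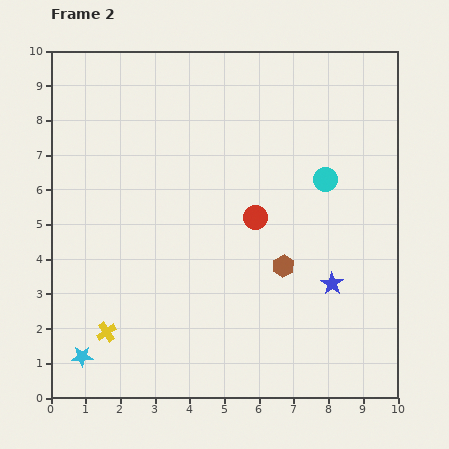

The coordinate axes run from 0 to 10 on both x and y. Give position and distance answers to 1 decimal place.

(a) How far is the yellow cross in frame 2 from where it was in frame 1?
0.8

The yellow cross moved from (0.8, 1.7) to (1.6, 1.9), a distance of √(0.8² + 0.2²) ≈ 0.8.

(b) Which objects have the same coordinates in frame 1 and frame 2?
the cyan circle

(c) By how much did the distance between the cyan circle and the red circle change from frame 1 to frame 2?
-2.3

Distance in frame 1: 4.6. Distance in frame 2: 2.3.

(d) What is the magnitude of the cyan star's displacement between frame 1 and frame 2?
0.6

The cyan star moved from (0.6, 0.7) to (0.9, 1.2), a distance of √(0.3² + 0.5²) ≈ 0.6.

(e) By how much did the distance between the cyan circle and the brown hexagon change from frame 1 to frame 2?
+1.7

Distance in frame 1: 1.1. Distance in frame 2: 2.8.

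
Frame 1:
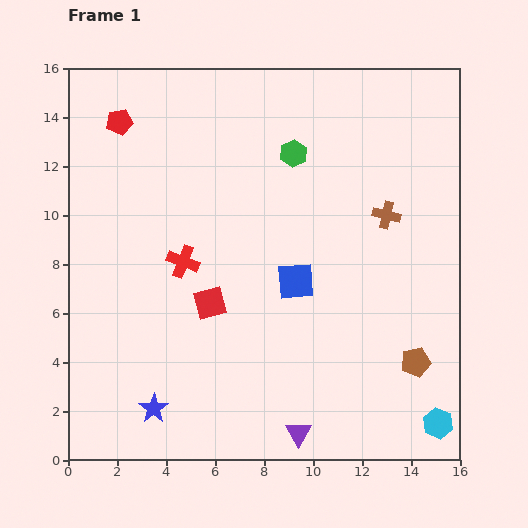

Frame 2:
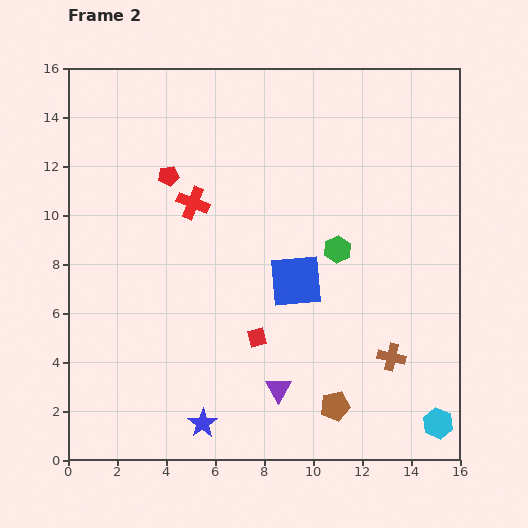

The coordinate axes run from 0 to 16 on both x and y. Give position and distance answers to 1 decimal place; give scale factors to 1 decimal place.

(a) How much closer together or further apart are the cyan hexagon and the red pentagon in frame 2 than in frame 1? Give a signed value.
-3.0

Distance in frame 1: 17.9. Distance in frame 2: 14.9.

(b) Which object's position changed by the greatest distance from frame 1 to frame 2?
the brown cross

(moved 5.8; next 4.3)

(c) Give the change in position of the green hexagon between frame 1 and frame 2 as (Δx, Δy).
(1.8, -3.9)

The green hexagon was at (9.2, 12.5) in frame 1 and (11.0, 8.6) in frame 2.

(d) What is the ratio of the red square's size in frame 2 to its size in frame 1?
0.6×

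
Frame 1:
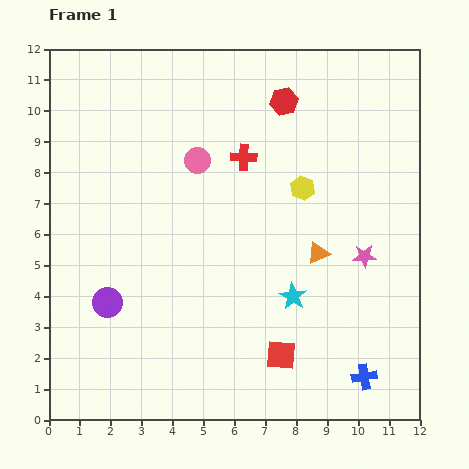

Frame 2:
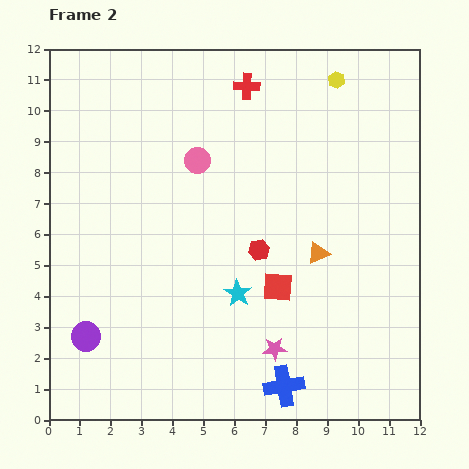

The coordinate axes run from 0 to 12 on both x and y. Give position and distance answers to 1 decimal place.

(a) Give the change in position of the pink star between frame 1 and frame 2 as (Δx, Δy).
(-2.9, -3.0)

The pink star was at (10.2, 5.3) in frame 1 and (7.3, 2.3) in frame 2.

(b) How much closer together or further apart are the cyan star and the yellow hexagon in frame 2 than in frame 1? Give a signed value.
+4.1

Distance in frame 1: 3.5. Distance in frame 2: 7.6.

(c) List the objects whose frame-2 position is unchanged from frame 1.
the pink circle, the orange triangle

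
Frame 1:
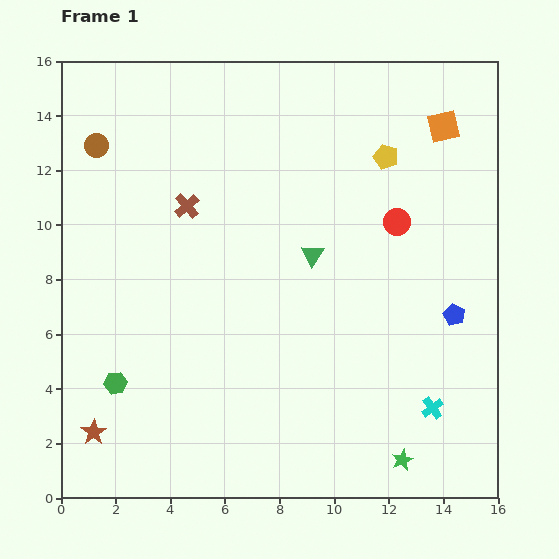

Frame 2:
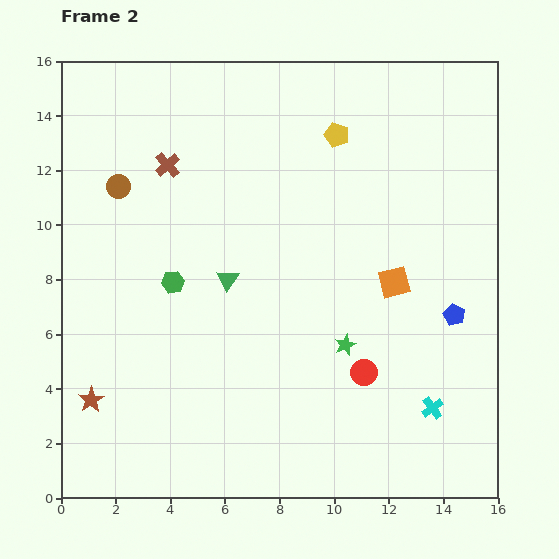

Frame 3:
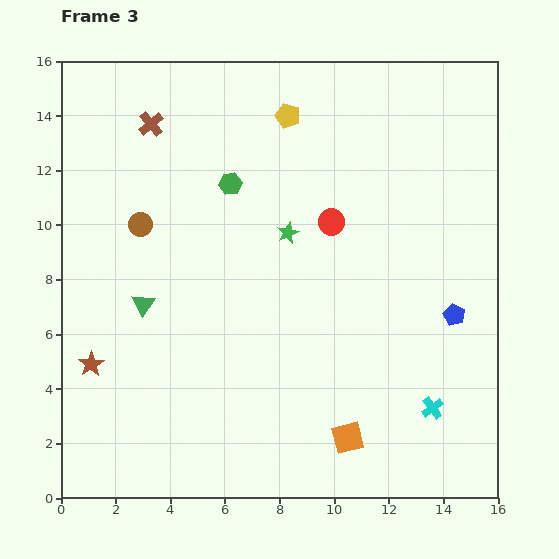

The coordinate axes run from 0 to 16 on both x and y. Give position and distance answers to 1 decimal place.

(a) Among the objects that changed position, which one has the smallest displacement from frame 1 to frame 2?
the brown star

(moved 1.2)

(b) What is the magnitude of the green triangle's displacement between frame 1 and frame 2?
3.2

The green triangle moved from (9.2, 8.9) to (6.1, 8.0), a distance of √(3.1² + 0.9²) ≈ 3.2.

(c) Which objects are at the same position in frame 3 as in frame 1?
the blue pentagon, the cyan cross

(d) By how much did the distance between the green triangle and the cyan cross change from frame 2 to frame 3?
+2.4

Distance in frame 2: 8.9. Distance in frame 3: 11.3.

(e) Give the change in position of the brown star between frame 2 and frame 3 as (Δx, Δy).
(0.0, 1.3)

The brown star was at (1.1, 3.6) in frame 2 and (1.1, 4.9) in frame 3.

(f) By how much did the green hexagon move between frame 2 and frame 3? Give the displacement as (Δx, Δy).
(2.1, 3.6)

The green hexagon was at (4.1, 7.9) in frame 2 and (6.2, 11.5) in frame 3.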